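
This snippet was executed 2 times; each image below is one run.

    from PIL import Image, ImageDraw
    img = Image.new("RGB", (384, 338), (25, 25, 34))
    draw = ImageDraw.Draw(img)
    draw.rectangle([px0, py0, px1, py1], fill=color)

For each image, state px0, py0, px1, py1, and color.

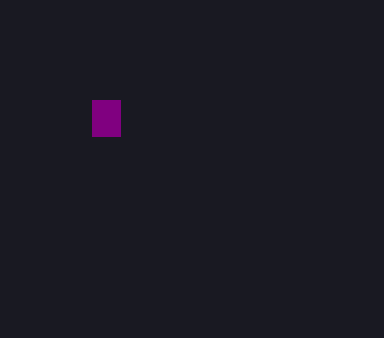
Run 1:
px0 = 92
py0 = 100
px1 = 120
py1 = 136
color = 'purple'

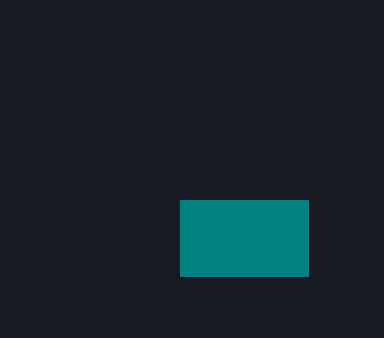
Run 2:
px0 = 180; py0 = 200; px1 = 308; py1 = 276; color = 'teal'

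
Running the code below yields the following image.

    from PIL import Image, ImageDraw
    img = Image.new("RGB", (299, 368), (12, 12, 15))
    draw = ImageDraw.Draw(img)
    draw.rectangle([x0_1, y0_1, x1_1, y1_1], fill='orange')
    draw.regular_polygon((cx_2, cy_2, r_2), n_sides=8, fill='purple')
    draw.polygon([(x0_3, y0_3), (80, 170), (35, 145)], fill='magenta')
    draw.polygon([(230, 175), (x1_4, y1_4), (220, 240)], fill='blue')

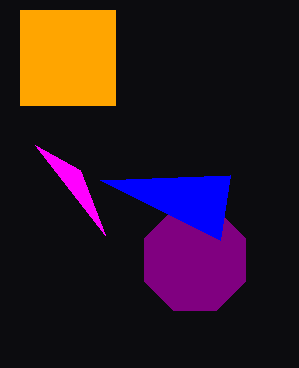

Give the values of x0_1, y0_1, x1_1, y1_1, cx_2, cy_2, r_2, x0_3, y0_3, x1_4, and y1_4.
x0_1 = 20, y0_1 = 10, x1_1 = 115, y1_1 = 105, cx_2 = 195, cy_2 = 260, r_2 = 55, x0_3 = 105, y0_3 = 235, x1_4 = 100, y1_4 = 180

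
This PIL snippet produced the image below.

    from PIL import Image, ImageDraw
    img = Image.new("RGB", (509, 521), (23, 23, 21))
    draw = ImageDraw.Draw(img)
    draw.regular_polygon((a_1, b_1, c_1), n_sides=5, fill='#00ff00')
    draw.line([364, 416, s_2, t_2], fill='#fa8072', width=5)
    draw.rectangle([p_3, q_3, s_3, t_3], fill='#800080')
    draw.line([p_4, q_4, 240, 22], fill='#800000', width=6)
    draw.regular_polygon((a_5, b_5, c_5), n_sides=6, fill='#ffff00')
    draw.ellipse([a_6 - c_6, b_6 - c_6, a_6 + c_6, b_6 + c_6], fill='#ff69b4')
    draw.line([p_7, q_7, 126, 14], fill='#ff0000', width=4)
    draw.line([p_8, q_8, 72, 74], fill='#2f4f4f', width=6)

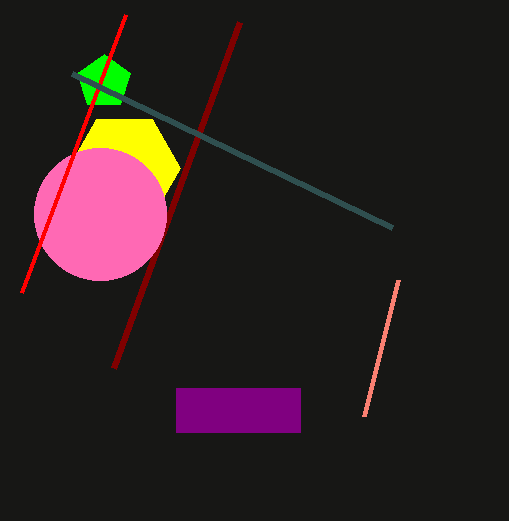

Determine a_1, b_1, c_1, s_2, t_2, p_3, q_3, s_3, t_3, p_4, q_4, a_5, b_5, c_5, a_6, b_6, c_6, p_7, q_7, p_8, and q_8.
a_1 = 104, b_1 = 82, c_1 = 28, s_2 = 398, t_2 = 280, p_3 = 176, q_3 = 388, s_3 = 300, t_3 = 432, p_4 = 114, q_4 = 368, a_5 = 124, b_5 = 168, c_5 = 56, a_6 = 100, b_6 = 214, c_6 = 66, p_7 = 22, q_7 = 292, p_8 = 392, q_8 = 228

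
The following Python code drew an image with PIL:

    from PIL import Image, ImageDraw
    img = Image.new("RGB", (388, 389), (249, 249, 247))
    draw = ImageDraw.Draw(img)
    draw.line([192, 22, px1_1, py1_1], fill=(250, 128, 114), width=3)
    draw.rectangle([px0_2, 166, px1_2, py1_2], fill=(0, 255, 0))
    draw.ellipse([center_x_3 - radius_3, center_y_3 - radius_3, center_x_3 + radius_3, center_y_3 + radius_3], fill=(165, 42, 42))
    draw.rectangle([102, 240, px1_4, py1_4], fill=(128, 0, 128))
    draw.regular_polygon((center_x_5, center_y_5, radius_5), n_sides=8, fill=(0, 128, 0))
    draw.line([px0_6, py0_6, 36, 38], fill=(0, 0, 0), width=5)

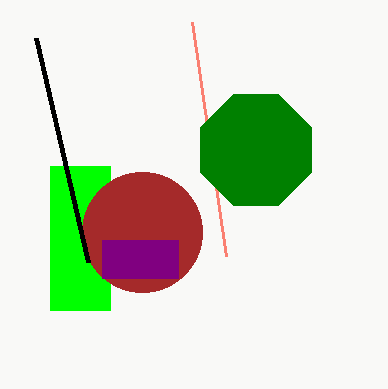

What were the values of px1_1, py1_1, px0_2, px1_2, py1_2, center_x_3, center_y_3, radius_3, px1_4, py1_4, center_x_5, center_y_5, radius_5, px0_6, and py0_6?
px1_1 = 226
py1_1 = 256
px0_2 = 50
px1_2 = 110
py1_2 = 310
center_x_3 = 142
center_y_3 = 232
radius_3 = 60
px1_4 = 178
py1_4 = 278
center_x_5 = 256
center_y_5 = 150
radius_5 = 60
px0_6 = 88
py0_6 = 262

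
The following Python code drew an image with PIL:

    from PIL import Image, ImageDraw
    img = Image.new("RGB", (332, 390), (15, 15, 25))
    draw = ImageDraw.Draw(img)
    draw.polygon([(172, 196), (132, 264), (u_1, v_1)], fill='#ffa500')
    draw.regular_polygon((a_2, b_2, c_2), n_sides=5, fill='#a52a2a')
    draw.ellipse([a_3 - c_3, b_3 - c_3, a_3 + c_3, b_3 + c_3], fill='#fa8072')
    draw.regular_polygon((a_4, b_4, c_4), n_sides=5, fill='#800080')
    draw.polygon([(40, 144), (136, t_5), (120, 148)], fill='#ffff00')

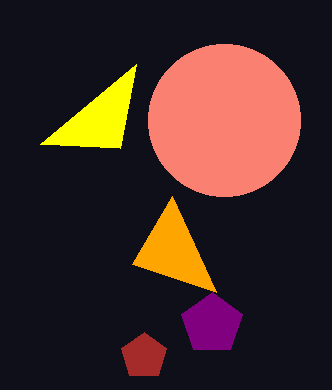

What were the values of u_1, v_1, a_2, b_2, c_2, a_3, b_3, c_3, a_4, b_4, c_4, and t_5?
u_1 = 216
v_1 = 292
a_2 = 144
b_2 = 356
c_2 = 24
a_3 = 224
b_3 = 120
c_3 = 76
a_4 = 212
b_4 = 324
c_4 = 32
t_5 = 64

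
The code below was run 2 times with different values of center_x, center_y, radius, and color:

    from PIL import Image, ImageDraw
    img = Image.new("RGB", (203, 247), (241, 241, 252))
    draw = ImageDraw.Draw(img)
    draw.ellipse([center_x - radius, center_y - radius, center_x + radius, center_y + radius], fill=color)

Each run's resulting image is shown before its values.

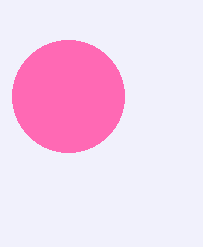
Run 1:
center_x = 68
center_y = 96
radius = 56
color = 'hotpink'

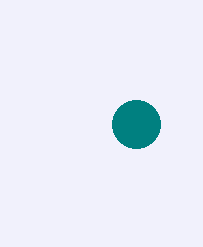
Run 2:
center_x = 136
center_y = 124
radius = 24
color = 'teal'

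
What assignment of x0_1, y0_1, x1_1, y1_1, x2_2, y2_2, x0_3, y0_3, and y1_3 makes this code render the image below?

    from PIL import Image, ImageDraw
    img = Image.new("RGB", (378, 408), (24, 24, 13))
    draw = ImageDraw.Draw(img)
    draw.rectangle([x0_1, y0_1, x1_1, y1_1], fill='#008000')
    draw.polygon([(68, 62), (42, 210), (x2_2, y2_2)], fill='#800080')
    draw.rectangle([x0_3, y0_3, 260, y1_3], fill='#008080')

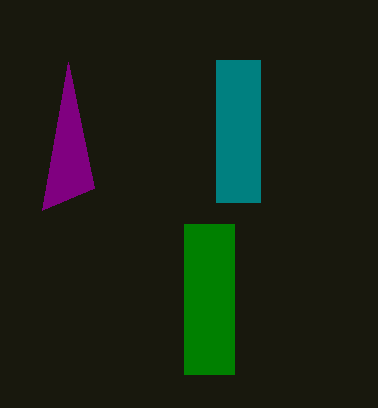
x0_1 = 184; y0_1 = 224; x1_1 = 234; y1_1 = 374; x2_2 = 94; y2_2 = 188; x0_3 = 216; y0_3 = 60; y1_3 = 202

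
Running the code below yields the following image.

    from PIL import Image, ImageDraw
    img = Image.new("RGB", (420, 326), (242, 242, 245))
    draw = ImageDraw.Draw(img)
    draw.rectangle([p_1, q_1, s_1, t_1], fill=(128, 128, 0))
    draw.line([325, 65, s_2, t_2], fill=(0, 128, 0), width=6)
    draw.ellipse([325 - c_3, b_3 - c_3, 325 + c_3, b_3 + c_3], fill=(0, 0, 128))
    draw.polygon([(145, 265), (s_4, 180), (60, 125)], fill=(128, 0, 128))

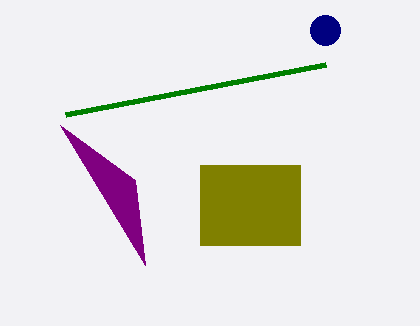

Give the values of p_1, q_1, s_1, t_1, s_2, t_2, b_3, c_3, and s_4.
p_1 = 200
q_1 = 165
s_1 = 300
t_1 = 245
s_2 = 65
t_2 = 115
b_3 = 30
c_3 = 15
s_4 = 135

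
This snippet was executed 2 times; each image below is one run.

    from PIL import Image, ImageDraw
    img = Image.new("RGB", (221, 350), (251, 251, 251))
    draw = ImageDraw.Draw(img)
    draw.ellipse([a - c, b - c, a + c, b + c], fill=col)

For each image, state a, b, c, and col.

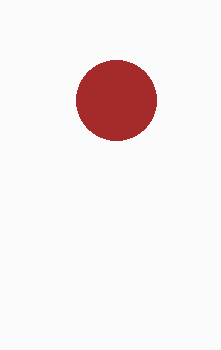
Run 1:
a = 116, b = 100, c = 40, col = 'brown'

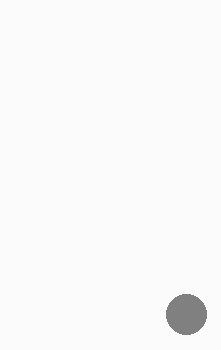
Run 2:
a = 186; b = 314; c = 20; col = 'gray'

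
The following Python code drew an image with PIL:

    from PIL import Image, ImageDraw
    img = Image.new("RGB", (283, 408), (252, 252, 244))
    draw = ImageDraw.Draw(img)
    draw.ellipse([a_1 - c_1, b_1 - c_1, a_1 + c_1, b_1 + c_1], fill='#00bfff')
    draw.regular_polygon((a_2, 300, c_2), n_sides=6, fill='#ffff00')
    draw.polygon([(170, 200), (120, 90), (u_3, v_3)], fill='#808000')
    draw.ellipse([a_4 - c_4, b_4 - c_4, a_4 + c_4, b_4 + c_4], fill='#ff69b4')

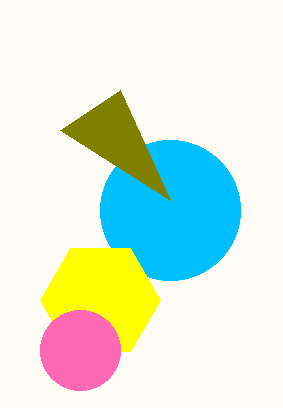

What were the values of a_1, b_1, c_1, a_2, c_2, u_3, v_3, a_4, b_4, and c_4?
a_1 = 170, b_1 = 210, c_1 = 70, a_2 = 100, c_2 = 60, u_3 = 60, v_3 = 130, a_4 = 80, b_4 = 350, c_4 = 40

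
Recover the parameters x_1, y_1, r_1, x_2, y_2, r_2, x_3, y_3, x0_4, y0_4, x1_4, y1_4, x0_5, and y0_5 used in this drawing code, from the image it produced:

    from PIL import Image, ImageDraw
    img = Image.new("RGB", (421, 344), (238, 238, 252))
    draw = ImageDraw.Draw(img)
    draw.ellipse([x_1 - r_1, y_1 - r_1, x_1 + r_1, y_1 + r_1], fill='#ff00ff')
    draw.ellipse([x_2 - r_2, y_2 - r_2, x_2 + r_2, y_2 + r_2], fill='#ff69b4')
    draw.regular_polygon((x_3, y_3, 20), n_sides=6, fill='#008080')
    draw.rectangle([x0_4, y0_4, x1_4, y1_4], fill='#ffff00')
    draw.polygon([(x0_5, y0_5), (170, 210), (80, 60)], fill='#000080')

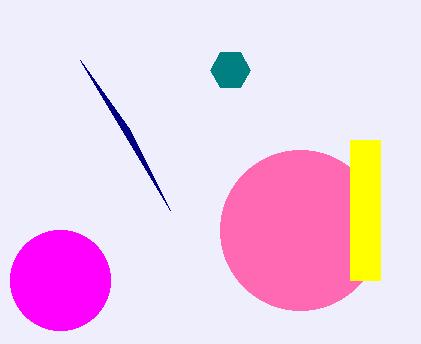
x_1 = 60
y_1 = 280
r_1 = 50
x_2 = 300
y_2 = 230
r_2 = 80
x_3 = 230
y_3 = 70
x0_4 = 350
y0_4 = 140
x1_4 = 380
y1_4 = 280
x0_5 = 130
y0_5 = 130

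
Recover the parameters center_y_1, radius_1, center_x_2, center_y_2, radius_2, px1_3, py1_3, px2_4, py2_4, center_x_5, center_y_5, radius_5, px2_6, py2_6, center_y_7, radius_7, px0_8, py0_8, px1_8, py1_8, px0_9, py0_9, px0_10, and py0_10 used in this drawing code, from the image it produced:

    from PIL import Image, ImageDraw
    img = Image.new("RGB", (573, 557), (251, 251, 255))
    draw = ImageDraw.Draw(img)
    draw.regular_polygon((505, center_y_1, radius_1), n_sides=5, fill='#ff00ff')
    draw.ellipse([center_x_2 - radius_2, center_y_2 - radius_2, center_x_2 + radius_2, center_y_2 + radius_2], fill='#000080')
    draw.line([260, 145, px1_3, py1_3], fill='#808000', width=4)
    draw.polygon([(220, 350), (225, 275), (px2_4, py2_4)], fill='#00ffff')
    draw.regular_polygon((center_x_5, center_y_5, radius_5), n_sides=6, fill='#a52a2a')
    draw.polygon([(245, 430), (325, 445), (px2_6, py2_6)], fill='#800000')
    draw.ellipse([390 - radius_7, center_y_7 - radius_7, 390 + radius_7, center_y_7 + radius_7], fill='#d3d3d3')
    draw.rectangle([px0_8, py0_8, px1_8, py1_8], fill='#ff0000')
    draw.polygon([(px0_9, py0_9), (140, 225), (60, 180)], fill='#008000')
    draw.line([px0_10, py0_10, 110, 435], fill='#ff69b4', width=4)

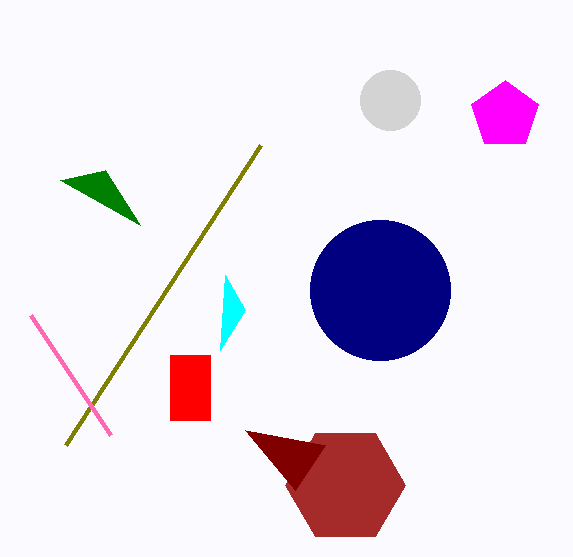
center_y_1 = 115
radius_1 = 35
center_x_2 = 380
center_y_2 = 290
radius_2 = 70
px1_3 = 65
py1_3 = 445
px2_4 = 245
py2_4 = 310
center_x_5 = 345
center_y_5 = 485
radius_5 = 60
px2_6 = 295
py2_6 = 490
center_y_7 = 100
radius_7 = 30
px0_8 = 170
py0_8 = 355
px1_8 = 210
py1_8 = 420
px0_9 = 105
py0_9 = 170
px0_10 = 30
py0_10 = 315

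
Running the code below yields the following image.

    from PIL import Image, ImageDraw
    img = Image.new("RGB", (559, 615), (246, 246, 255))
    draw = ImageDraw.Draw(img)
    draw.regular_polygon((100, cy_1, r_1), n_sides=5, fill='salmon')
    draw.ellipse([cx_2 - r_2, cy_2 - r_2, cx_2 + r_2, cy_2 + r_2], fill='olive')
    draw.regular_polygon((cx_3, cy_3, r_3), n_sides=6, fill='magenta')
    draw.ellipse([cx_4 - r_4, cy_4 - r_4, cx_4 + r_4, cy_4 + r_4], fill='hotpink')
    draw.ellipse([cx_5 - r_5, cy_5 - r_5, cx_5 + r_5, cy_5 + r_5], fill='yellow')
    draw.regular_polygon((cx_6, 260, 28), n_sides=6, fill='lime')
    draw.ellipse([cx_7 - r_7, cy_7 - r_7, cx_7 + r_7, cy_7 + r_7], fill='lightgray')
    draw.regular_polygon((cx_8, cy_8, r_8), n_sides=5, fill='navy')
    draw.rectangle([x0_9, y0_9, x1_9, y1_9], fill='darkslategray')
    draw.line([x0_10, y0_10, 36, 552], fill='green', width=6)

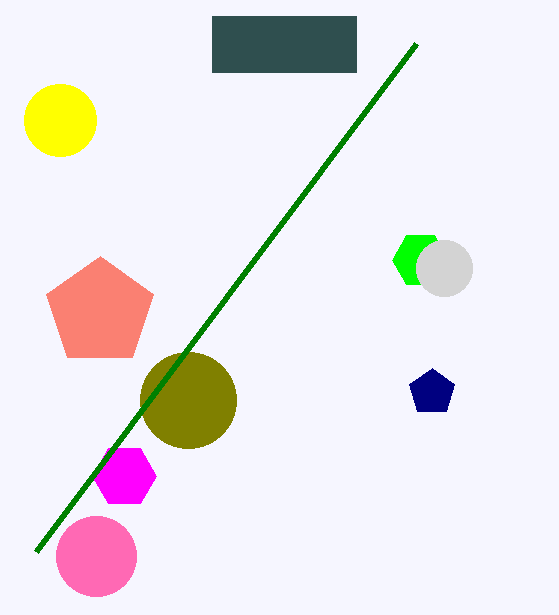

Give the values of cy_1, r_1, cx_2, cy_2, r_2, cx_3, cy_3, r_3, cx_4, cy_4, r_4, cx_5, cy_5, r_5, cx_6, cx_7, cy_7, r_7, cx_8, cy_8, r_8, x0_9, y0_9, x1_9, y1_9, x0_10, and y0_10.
cy_1 = 312
r_1 = 56
cx_2 = 188
cy_2 = 400
r_2 = 48
cx_3 = 124
cy_3 = 476
r_3 = 32
cx_4 = 96
cy_4 = 556
r_4 = 40
cx_5 = 60
cy_5 = 120
r_5 = 36
cx_6 = 420
cx_7 = 444
cy_7 = 268
r_7 = 28
cx_8 = 432
cy_8 = 392
r_8 = 24
x0_9 = 212
y0_9 = 16
x1_9 = 356
y1_9 = 72
x0_10 = 416
y0_10 = 44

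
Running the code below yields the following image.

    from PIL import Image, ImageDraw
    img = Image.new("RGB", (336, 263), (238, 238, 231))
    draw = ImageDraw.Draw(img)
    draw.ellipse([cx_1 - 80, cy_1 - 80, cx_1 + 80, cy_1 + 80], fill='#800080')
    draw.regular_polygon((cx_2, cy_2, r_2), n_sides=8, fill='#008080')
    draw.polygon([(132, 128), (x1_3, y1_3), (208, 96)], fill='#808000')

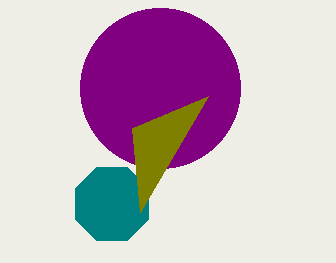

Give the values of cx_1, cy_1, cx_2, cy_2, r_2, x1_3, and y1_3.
cx_1 = 160
cy_1 = 88
cx_2 = 112
cy_2 = 204
r_2 = 40
x1_3 = 140
y1_3 = 212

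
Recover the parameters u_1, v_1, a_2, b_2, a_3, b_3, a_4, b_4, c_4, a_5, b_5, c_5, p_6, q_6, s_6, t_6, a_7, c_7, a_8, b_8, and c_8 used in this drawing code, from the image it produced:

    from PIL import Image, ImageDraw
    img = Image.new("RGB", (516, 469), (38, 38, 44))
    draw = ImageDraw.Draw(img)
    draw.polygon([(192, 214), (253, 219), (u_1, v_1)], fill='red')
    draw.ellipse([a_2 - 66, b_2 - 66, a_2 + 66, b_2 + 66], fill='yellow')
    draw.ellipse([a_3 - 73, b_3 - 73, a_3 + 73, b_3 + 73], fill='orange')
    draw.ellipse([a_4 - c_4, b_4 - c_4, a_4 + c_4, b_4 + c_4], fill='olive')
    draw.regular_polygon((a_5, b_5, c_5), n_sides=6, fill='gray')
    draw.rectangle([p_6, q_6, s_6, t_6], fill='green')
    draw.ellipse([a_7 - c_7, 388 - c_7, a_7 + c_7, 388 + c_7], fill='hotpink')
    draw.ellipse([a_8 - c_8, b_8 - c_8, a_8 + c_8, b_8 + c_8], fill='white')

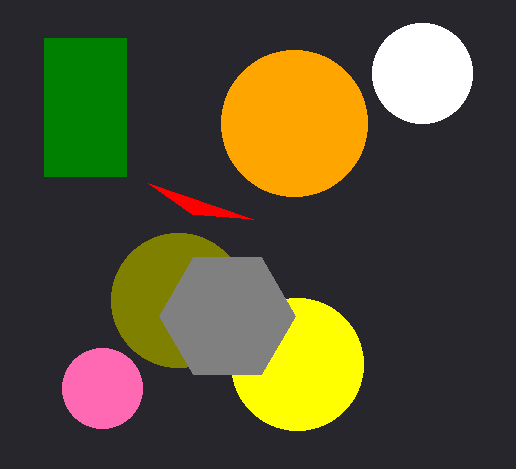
u_1 = 148; v_1 = 183; a_2 = 297; b_2 = 364; a_3 = 294; b_3 = 123; a_4 = 178; b_4 = 300; c_4 = 67; a_5 = 227; b_5 = 316; c_5 = 68; p_6 = 44; q_6 = 38; s_6 = 126; t_6 = 176; a_7 = 102; c_7 = 40; a_8 = 422; b_8 = 73; c_8 = 50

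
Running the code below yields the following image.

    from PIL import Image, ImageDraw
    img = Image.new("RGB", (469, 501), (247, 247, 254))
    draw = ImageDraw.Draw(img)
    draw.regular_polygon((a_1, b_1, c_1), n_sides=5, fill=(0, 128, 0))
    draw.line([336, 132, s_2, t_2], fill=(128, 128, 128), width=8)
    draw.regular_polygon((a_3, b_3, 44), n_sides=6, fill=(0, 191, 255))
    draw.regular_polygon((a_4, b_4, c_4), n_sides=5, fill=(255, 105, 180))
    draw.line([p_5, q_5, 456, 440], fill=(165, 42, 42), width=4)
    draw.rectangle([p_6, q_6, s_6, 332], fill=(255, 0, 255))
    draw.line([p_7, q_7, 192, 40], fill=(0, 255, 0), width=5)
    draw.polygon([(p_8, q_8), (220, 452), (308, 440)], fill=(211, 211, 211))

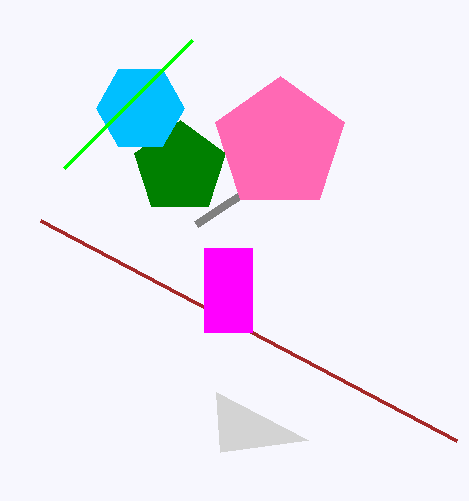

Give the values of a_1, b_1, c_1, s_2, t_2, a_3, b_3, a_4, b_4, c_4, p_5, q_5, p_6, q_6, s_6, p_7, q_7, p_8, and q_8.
a_1 = 180; b_1 = 168; c_1 = 48; s_2 = 196; t_2 = 224; a_3 = 140; b_3 = 108; a_4 = 280; b_4 = 144; c_4 = 68; p_5 = 40; q_5 = 220; p_6 = 204; q_6 = 248; s_6 = 252; p_7 = 64; q_7 = 168; p_8 = 216; q_8 = 392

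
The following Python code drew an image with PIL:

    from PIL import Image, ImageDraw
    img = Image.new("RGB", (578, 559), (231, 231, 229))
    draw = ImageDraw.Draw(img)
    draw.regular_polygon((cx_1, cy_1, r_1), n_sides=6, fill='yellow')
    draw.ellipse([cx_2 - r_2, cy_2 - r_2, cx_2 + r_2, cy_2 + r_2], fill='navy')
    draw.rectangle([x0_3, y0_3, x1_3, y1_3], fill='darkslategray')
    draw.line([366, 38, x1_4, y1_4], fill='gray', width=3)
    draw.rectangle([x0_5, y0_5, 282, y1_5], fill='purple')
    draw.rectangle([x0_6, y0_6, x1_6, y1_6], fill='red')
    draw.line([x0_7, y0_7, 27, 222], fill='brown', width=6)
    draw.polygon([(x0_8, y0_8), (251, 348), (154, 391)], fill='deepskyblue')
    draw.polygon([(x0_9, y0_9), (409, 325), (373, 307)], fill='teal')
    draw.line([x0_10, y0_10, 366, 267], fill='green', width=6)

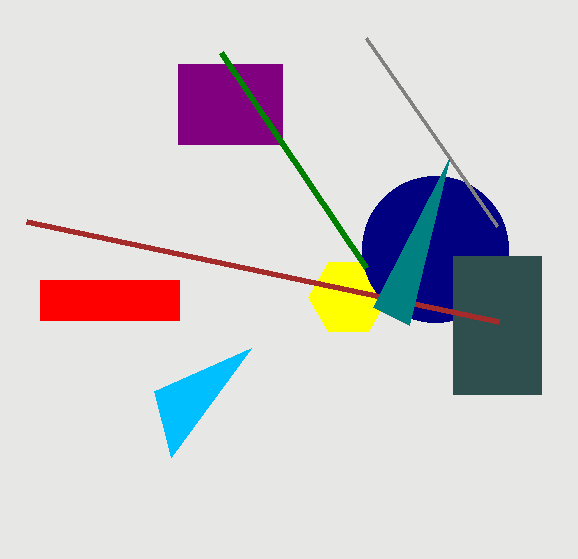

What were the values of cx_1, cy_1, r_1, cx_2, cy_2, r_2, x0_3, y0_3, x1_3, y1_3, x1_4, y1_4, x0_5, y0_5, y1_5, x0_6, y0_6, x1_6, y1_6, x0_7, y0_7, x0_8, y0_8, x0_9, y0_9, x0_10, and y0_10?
cx_1 = 348, cy_1 = 297, r_1 = 40, cx_2 = 435, cy_2 = 249, r_2 = 73, x0_3 = 453, y0_3 = 256, x1_3 = 541, y1_3 = 394, x1_4 = 497, y1_4 = 226, x0_5 = 178, y0_5 = 64, y1_5 = 144, x0_6 = 40, y0_6 = 280, x1_6 = 179, y1_6 = 320, x0_7 = 499, y0_7 = 322, x0_8 = 171, y0_8 = 457, x0_9 = 449, y0_9 = 159, x0_10 = 221, y0_10 = 52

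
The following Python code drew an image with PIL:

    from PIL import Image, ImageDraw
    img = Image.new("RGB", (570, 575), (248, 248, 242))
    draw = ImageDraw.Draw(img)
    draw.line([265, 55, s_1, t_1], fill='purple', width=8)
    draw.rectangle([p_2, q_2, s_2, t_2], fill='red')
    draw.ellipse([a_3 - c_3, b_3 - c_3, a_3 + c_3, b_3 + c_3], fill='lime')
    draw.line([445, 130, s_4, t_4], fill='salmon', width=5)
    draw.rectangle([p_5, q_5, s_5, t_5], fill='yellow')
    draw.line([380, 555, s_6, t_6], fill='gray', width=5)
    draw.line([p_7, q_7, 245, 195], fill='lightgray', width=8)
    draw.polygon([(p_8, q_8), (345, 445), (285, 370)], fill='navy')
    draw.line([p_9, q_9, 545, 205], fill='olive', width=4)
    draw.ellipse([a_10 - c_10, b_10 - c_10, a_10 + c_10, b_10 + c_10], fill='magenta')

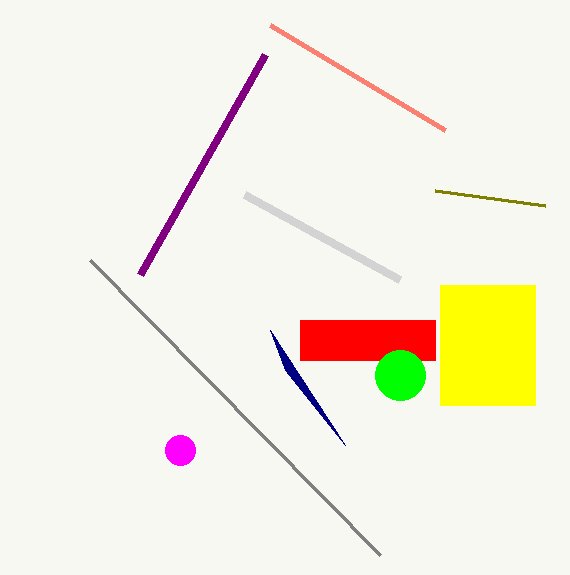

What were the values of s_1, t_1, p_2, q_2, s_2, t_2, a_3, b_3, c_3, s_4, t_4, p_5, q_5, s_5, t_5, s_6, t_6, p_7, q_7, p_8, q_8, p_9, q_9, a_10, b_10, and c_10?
s_1 = 140, t_1 = 275, p_2 = 300, q_2 = 320, s_2 = 435, t_2 = 360, a_3 = 400, b_3 = 375, c_3 = 25, s_4 = 270, t_4 = 25, p_5 = 440, q_5 = 285, s_5 = 535, t_5 = 405, s_6 = 90, t_6 = 260, p_7 = 400, q_7 = 280, p_8 = 270, q_8 = 330, p_9 = 435, q_9 = 190, a_10 = 180, b_10 = 450, c_10 = 15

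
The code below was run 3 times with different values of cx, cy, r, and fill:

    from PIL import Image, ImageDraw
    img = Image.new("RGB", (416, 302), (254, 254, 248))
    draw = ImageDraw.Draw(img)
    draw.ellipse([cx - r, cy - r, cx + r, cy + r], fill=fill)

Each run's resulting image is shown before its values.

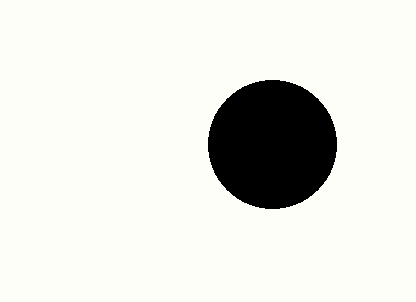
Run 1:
cx = 272; cy = 144; r = 64; fill = 'black'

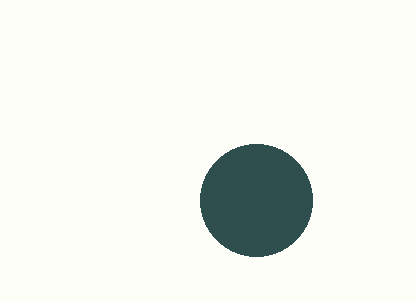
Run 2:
cx = 256; cy = 200; r = 56; fill = 'darkslategray'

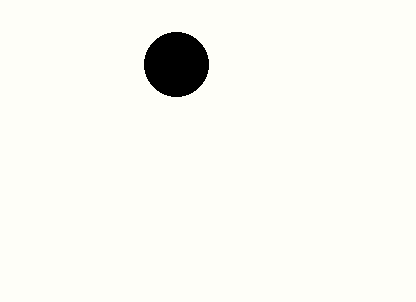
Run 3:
cx = 176; cy = 64; r = 32; fill = 'black'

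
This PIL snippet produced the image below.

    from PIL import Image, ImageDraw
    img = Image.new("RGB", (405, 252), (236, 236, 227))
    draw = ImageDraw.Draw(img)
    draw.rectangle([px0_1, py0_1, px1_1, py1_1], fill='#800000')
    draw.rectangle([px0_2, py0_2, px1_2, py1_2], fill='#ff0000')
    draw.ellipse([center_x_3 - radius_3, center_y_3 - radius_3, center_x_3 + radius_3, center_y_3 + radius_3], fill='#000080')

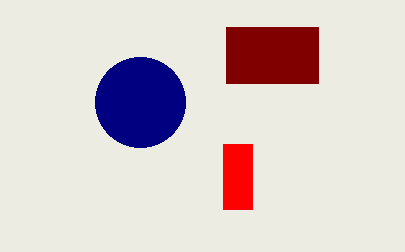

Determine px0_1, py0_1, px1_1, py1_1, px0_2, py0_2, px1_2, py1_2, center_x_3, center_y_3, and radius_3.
px0_1 = 226, py0_1 = 27, px1_1 = 318, py1_1 = 83, px0_2 = 223, py0_2 = 144, px1_2 = 252, py1_2 = 209, center_x_3 = 140, center_y_3 = 102, radius_3 = 45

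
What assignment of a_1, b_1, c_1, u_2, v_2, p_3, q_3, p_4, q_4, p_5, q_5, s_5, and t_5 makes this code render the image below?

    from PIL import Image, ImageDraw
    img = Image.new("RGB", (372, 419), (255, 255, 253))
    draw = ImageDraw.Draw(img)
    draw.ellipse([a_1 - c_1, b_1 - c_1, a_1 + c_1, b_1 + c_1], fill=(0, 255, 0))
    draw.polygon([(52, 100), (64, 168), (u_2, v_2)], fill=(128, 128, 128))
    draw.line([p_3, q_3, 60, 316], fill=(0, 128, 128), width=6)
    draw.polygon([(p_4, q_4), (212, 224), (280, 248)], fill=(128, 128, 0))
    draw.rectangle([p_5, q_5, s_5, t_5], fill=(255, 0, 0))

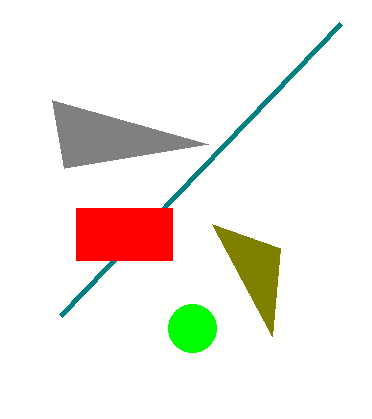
a_1 = 192
b_1 = 328
c_1 = 24
u_2 = 208
v_2 = 144
p_3 = 340
q_3 = 24
p_4 = 272
q_4 = 336
p_5 = 76
q_5 = 208
s_5 = 172
t_5 = 260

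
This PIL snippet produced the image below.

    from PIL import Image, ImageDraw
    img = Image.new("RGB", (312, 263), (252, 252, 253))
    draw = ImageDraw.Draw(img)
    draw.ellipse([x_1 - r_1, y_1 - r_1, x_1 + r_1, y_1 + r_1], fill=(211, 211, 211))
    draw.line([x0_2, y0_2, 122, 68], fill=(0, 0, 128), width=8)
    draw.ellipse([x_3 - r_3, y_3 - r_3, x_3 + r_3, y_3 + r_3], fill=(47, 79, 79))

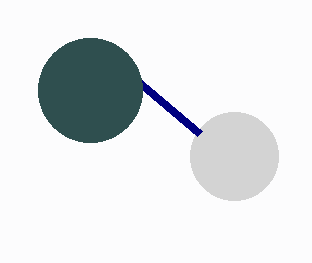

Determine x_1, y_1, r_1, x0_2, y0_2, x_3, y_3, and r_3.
x_1 = 234; y_1 = 156; r_1 = 44; x0_2 = 200; y0_2 = 134; x_3 = 90; y_3 = 90; r_3 = 52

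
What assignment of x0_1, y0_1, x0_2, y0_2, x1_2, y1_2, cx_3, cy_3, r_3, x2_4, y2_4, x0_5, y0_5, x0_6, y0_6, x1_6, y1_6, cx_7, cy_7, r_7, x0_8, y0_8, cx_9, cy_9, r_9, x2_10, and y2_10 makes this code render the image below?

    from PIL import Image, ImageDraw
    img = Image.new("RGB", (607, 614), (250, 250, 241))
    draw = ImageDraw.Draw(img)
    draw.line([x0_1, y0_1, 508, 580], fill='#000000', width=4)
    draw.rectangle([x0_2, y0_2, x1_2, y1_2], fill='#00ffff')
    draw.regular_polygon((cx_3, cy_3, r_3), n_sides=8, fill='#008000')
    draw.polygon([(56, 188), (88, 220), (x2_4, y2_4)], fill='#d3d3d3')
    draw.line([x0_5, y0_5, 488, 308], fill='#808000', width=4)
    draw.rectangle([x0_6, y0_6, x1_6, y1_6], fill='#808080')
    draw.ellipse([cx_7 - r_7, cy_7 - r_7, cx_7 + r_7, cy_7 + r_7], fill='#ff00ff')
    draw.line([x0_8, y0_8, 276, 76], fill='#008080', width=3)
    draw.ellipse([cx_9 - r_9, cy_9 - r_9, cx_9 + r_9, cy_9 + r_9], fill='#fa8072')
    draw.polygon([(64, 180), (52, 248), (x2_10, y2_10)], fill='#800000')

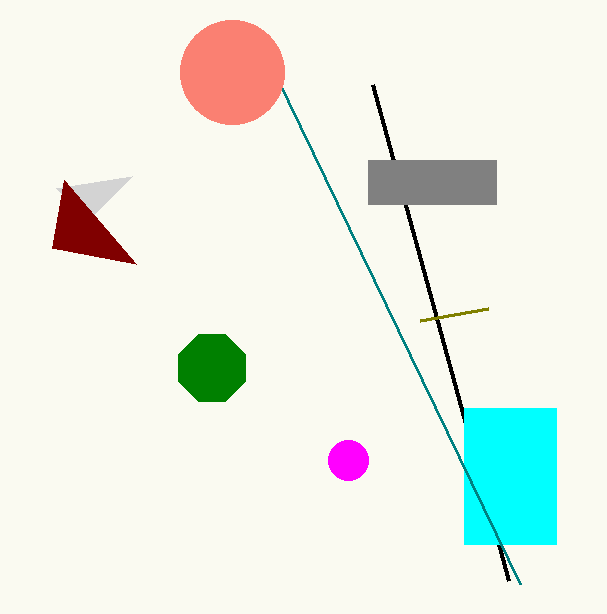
x0_1 = 372; y0_1 = 84; x0_2 = 464; y0_2 = 408; x1_2 = 556; y1_2 = 544; cx_3 = 212; cy_3 = 368; r_3 = 36; x2_4 = 132; y2_4 = 176; x0_5 = 420; y0_5 = 320; x0_6 = 368; y0_6 = 160; x1_6 = 496; y1_6 = 204; cx_7 = 348; cy_7 = 460; r_7 = 20; x0_8 = 520; y0_8 = 584; cx_9 = 232; cy_9 = 72; r_9 = 52; x2_10 = 136; y2_10 = 264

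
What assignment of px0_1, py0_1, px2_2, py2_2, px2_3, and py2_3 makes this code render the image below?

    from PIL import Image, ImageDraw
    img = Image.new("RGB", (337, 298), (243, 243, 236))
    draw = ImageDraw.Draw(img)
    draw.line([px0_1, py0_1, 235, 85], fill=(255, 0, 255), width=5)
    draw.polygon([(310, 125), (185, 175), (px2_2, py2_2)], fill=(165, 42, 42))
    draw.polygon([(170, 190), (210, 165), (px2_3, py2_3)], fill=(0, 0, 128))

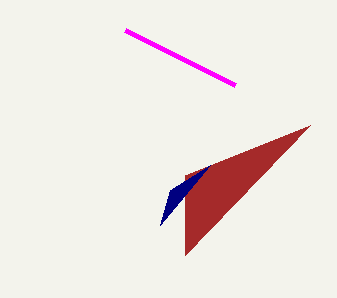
px0_1 = 125
py0_1 = 30
px2_2 = 185
py2_2 = 255
px2_3 = 160
py2_3 = 225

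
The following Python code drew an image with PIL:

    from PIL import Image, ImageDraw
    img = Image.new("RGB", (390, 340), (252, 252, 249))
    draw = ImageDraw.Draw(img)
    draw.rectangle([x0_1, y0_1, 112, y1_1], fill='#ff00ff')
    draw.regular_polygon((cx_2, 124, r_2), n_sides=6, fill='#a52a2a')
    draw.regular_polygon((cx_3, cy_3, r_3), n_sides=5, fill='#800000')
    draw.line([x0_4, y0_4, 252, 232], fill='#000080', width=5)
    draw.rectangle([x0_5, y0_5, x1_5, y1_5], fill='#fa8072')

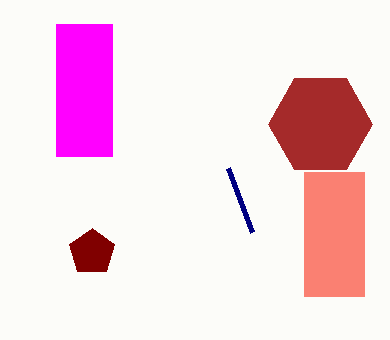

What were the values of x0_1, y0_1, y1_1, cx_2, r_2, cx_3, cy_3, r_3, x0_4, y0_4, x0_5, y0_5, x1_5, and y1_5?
x0_1 = 56
y0_1 = 24
y1_1 = 156
cx_2 = 320
r_2 = 52
cx_3 = 92
cy_3 = 252
r_3 = 24
x0_4 = 228
y0_4 = 168
x0_5 = 304
y0_5 = 172
x1_5 = 364
y1_5 = 296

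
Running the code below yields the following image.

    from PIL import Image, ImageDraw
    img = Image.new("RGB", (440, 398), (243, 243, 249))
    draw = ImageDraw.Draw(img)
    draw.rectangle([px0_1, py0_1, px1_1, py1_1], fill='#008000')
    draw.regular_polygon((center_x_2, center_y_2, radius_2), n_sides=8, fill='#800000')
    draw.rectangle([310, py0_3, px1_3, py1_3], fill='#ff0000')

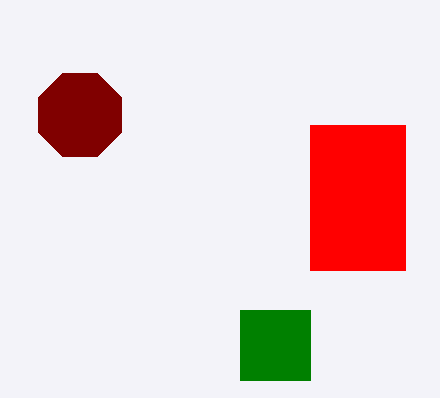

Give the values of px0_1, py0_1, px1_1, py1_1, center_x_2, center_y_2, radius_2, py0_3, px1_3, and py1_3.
px0_1 = 240, py0_1 = 310, px1_1 = 310, py1_1 = 380, center_x_2 = 80, center_y_2 = 115, radius_2 = 45, py0_3 = 125, px1_3 = 405, py1_3 = 270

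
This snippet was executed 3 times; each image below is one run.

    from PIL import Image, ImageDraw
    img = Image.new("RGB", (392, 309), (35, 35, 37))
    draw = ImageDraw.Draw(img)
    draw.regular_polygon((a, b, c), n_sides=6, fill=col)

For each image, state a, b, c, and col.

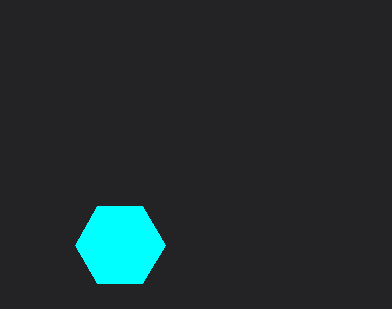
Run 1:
a = 120
b = 245
c = 45
col = 'cyan'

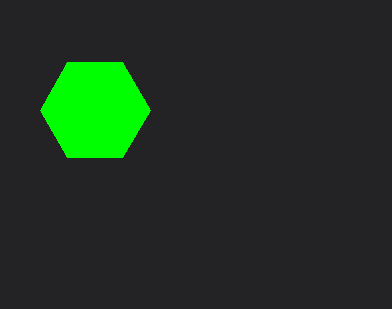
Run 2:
a = 95, b = 110, c = 55, col = 'lime'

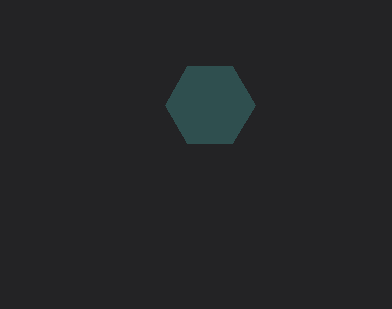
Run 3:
a = 210
b = 105
c = 45
col = 'darkslategray'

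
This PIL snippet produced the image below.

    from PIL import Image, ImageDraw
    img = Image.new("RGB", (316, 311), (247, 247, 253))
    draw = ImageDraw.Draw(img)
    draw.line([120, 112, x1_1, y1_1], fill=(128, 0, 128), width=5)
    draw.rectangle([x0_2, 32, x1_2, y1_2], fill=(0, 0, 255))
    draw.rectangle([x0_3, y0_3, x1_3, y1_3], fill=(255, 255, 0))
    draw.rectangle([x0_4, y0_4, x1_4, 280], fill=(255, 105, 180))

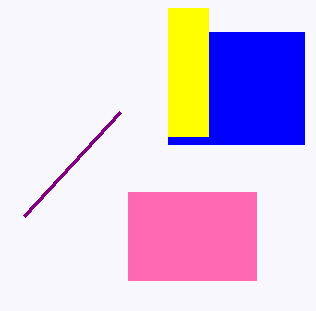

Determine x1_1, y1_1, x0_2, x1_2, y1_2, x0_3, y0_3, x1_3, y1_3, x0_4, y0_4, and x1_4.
x1_1 = 24; y1_1 = 216; x0_2 = 168; x1_2 = 304; y1_2 = 144; x0_3 = 168; y0_3 = 8; x1_3 = 208; y1_3 = 136; x0_4 = 128; y0_4 = 192; x1_4 = 256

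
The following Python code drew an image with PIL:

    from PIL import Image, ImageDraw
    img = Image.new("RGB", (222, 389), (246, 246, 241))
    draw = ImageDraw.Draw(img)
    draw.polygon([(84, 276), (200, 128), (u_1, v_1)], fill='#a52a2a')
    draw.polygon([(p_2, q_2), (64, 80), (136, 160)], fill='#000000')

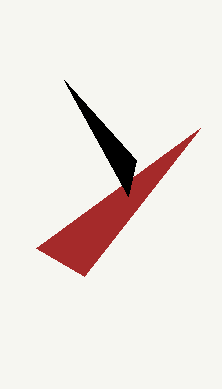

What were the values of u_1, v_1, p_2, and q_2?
u_1 = 36; v_1 = 248; p_2 = 128; q_2 = 196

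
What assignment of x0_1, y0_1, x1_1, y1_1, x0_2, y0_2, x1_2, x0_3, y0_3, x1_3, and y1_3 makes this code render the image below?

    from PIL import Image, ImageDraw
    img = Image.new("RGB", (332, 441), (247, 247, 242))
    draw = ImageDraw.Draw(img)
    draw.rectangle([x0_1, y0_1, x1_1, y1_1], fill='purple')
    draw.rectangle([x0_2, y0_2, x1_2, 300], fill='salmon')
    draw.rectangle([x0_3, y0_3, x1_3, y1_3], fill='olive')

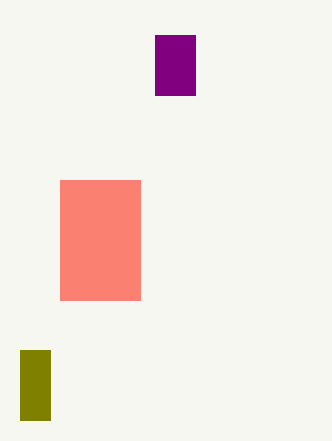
x0_1 = 155, y0_1 = 35, x1_1 = 195, y1_1 = 95, x0_2 = 60, y0_2 = 180, x1_2 = 140, x0_3 = 20, y0_3 = 350, x1_3 = 50, y1_3 = 420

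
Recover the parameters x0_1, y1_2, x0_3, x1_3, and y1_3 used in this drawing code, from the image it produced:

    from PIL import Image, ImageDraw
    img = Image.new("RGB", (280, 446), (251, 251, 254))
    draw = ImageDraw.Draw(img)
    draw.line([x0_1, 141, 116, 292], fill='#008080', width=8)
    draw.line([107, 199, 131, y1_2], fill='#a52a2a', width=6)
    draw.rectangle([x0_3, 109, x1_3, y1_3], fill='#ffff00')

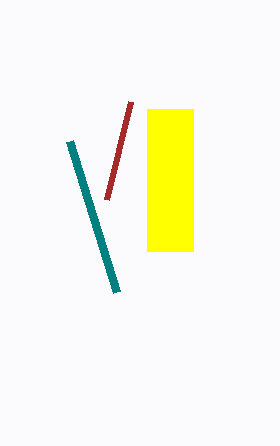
x0_1 = 69
y1_2 = 101
x0_3 = 147
x1_3 = 193
y1_3 = 251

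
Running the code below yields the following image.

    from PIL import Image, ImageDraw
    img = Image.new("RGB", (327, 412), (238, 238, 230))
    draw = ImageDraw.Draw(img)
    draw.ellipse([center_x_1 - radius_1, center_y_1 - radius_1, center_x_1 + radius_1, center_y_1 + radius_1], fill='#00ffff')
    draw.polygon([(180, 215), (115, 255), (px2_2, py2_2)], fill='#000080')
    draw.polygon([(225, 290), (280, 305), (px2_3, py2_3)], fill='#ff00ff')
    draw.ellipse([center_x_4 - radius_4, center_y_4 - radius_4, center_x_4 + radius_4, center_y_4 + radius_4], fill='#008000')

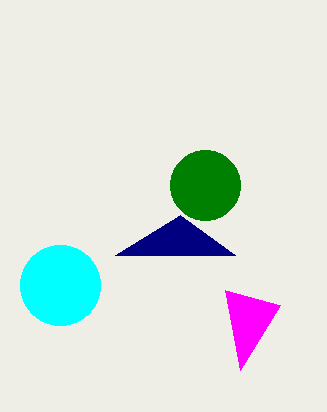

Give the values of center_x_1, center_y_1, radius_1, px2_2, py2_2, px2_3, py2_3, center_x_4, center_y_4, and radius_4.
center_x_1 = 60; center_y_1 = 285; radius_1 = 40; px2_2 = 235; py2_2 = 255; px2_3 = 240; py2_3 = 370; center_x_4 = 205; center_y_4 = 185; radius_4 = 35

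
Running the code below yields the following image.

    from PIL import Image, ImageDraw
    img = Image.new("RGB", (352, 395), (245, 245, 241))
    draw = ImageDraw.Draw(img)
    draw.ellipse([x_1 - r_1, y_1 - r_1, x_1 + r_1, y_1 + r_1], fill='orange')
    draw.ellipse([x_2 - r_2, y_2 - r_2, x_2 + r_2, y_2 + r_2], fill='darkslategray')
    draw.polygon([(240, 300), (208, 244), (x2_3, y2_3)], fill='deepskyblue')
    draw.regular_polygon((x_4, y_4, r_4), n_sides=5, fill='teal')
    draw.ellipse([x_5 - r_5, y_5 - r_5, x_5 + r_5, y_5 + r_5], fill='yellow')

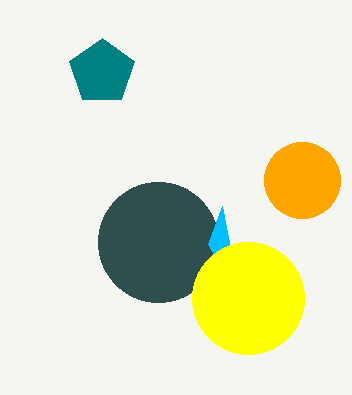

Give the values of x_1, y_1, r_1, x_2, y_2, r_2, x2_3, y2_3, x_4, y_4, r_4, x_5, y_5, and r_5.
x_1 = 302, y_1 = 180, r_1 = 38, x_2 = 158, y_2 = 242, r_2 = 60, x2_3 = 222, y2_3 = 206, x_4 = 102, y_4 = 72, r_4 = 34, x_5 = 248, y_5 = 298, r_5 = 56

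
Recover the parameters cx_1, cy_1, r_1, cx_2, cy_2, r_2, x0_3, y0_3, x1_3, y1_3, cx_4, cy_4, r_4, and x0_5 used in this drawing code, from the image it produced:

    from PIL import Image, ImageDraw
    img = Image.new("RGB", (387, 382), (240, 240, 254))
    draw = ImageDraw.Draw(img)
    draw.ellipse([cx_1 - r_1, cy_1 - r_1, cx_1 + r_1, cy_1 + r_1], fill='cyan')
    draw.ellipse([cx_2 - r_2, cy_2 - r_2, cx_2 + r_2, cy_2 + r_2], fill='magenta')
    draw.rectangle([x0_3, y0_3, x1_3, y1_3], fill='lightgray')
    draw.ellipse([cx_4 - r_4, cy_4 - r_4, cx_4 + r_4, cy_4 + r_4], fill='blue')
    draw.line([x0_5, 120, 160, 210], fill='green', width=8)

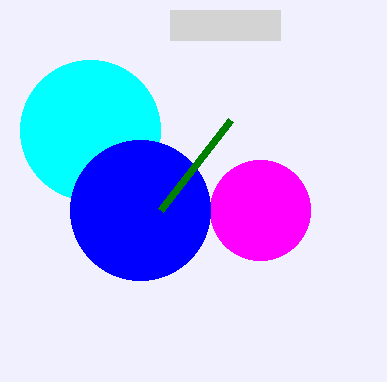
cx_1 = 90; cy_1 = 130; r_1 = 70; cx_2 = 260; cy_2 = 210; r_2 = 50; x0_3 = 170; y0_3 = 10; x1_3 = 280; y1_3 = 40; cx_4 = 140; cy_4 = 210; r_4 = 70; x0_5 = 230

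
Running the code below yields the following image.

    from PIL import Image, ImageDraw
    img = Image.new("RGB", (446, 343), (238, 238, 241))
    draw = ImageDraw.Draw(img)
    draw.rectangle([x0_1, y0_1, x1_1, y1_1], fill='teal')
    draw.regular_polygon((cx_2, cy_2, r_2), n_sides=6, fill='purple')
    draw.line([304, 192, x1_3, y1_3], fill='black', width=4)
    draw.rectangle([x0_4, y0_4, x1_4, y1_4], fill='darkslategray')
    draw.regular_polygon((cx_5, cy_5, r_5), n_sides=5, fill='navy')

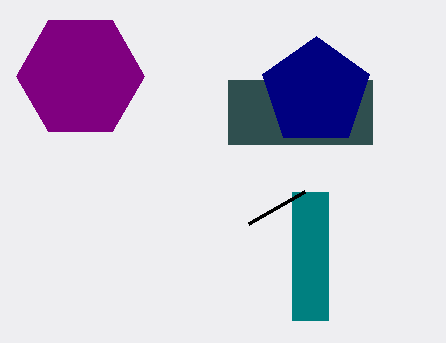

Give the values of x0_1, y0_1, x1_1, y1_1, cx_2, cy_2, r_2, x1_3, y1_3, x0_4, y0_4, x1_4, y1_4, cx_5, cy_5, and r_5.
x0_1 = 292, y0_1 = 192, x1_1 = 328, y1_1 = 320, cx_2 = 80, cy_2 = 76, r_2 = 64, x1_3 = 248, y1_3 = 224, x0_4 = 228, y0_4 = 80, x1_4 = 372, y1_4 = 144, cx_5 = 316, cy_5 = 92, r_5 = 56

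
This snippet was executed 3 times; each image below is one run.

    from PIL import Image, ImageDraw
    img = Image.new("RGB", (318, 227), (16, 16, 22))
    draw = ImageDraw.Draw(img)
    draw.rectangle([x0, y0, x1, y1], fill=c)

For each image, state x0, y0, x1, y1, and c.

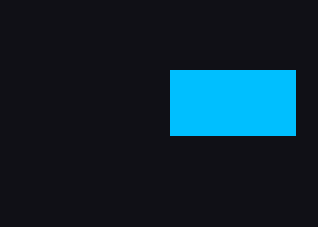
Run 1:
x0 = 170; y0 = 70; x1 = 295; y1 = 135; c = 'deepskyblue'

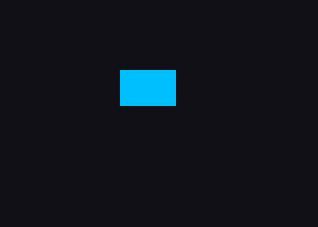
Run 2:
x0 = 120, y0 = 70, x1 = 175, y1 = 105, c = 'deepskyblue'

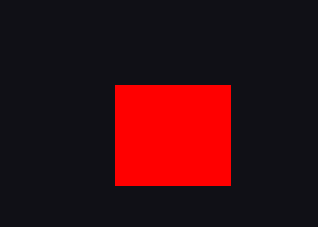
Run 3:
x0 = 115; y0 = 85; x1 = 230; y1 = 185; c = 'red'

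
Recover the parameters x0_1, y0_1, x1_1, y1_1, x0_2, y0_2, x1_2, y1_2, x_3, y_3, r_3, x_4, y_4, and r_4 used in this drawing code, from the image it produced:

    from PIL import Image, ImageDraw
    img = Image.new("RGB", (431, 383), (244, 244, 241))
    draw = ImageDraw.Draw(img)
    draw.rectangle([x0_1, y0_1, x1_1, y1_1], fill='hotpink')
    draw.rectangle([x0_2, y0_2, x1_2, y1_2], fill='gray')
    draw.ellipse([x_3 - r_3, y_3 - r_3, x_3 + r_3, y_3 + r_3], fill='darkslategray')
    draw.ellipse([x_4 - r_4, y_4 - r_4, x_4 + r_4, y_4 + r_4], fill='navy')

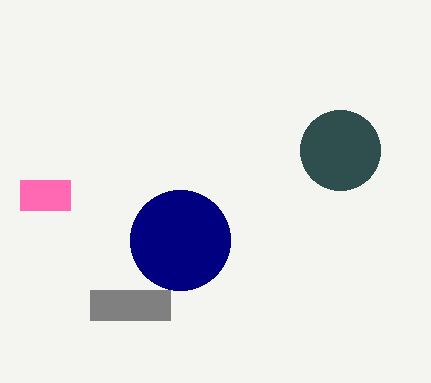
x0_1 = 20
y0_1 = 180
x1_1 = 70
y1_1 = 210
x0_2 = 90
y0_2 = 290
x1_2 = 170
y1_2 = 320
x_3 = 340
y_3 = 150
r_3 = 40
x_4 = 180
y_4 = 240
r_4 = 50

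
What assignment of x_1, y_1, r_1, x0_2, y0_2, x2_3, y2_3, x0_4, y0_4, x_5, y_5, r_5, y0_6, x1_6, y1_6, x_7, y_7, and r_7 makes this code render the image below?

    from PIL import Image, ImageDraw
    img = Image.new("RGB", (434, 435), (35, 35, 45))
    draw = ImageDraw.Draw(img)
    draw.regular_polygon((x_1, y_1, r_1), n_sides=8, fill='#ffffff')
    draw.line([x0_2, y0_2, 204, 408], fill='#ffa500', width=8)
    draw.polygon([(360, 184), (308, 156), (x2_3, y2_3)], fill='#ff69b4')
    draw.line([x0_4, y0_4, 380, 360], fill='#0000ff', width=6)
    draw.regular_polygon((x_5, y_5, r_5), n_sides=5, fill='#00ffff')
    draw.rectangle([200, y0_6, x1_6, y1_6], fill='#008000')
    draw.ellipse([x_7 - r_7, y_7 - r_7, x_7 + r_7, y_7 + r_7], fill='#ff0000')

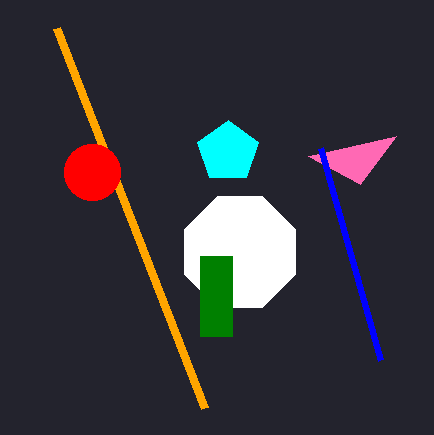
x_1 = 240, y_1 = 252, r_1 = 60, x0_2 = 56, y0_2 = 28, x2_3 = 396, y2_3 = 136, x0_4 = 320, y0_4 = 148, x_5 = 228, y_5 = 152, r_5 = 32, y0_6 = 256, x1_6 = 232, y1_6 = 336, x_7 = 92, y_7 = 172, r_7 = 28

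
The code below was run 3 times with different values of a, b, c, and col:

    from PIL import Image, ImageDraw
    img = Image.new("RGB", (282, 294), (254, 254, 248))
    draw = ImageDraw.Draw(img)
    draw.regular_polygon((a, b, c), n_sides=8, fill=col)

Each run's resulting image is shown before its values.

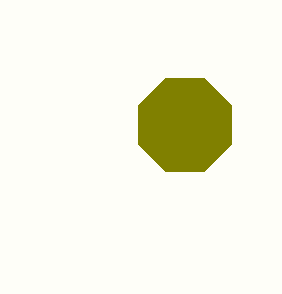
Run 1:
a = 185
b = 125
c = 50
col = 'olive'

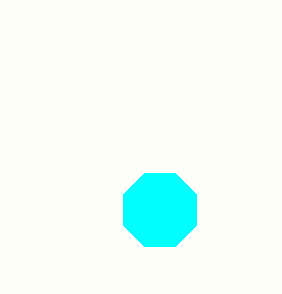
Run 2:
a = 160, b = 210, c = 40, col = 'cyan'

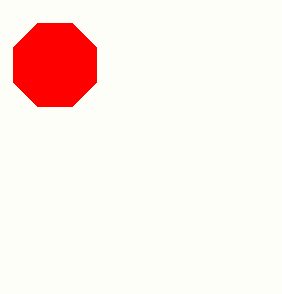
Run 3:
a = 55, b = 65, c = 45, col = 'red'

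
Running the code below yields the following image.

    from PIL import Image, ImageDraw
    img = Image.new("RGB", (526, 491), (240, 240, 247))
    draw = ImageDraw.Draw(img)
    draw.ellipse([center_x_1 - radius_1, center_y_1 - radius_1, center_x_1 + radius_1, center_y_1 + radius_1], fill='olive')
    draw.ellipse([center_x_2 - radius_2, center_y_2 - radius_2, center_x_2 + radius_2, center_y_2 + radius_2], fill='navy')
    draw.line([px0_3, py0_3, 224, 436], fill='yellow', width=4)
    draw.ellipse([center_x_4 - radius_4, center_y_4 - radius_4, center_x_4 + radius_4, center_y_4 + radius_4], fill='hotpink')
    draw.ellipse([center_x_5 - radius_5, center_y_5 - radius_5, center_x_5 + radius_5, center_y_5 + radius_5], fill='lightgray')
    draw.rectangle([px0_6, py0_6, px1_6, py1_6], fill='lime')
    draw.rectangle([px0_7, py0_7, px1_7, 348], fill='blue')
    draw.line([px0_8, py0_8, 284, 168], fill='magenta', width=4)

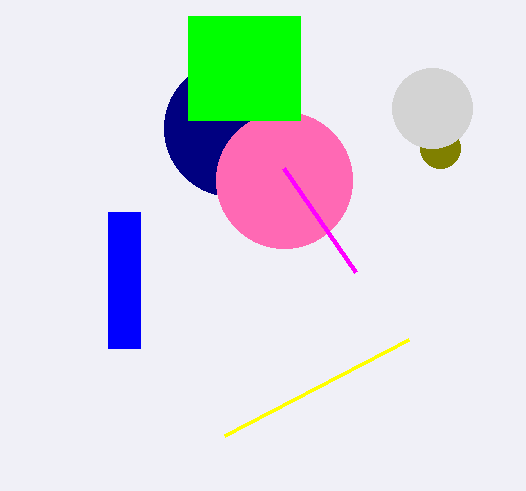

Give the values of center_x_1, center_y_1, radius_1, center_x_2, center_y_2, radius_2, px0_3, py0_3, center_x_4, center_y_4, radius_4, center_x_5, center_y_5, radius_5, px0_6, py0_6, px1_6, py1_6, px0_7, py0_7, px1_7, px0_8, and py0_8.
center_x_1 = 440; center_y_1 = 148; radius_1 = 20; center_x_2 = 232; center_y_2 = 128; radius_2 = 68; px0_3 = 408; py0_3 = 340; center_x_4 = 284; center_y_4 = 180; radius_4 = 68; center_x_5 = 432; center_y_5 = 108; radius_5 = 40; px0_6 = 188; py0_6 = 16; px1_6 = 300; py1_6 = 120; px0_7 = 108; py0_7 = 212; px1_7 = 140; px0_8 = 356; py0_8 = 272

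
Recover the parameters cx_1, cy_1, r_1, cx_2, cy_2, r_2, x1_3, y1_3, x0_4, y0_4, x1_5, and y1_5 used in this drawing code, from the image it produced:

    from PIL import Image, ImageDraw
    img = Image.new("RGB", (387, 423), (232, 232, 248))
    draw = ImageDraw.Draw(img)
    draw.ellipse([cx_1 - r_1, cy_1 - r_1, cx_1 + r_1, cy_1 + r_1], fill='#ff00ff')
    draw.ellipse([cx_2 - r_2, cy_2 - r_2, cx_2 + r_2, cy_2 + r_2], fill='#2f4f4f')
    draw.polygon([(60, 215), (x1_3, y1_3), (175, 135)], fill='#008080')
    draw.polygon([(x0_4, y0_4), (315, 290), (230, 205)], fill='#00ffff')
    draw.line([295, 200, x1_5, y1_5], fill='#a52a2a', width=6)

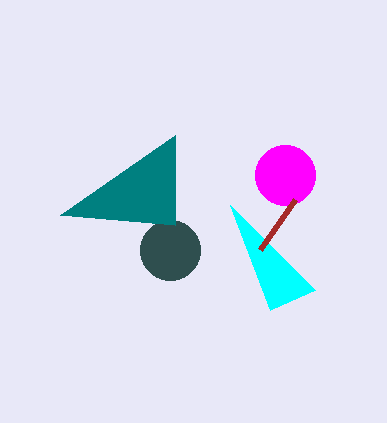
cx_1 = 285
cy_1 = 175
r_1 = 30
cx_2 = 170
cy_2 = 250
r_2 = 30
x1_3 = 175
y1_3 = 225
x0_4 = 270
y0_4 = 310
x1_5 = 260
y1_5 = 250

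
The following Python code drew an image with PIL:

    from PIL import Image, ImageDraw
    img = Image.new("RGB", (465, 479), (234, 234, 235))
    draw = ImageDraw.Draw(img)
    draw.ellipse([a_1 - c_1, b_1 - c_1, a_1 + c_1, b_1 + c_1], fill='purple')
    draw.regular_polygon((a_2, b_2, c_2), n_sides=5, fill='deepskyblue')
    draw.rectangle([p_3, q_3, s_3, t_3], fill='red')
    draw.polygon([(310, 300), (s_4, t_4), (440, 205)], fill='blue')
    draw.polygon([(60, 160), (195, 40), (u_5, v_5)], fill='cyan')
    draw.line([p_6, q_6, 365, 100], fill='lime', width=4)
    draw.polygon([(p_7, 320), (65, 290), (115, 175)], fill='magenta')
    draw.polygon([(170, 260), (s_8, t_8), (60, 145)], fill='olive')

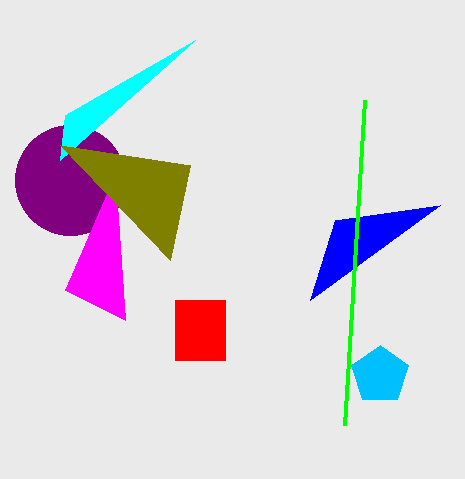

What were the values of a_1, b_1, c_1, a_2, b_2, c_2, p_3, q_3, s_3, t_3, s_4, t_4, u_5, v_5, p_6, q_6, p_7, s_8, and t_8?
a_1 = 70; b_1 = 180; c_1 = 55; a_2 = 380; b_2 = 375; c_2 = 30; p_3 = 175; q_3 = 300; s_3 = 225; t_3 = 360; s_4 = 335; t_4 = 220; u_5 = 65; v_5 = 115; p_6 = 345; q_6 = 425; p_7 = 125; s_8 = 190; t_8 = 165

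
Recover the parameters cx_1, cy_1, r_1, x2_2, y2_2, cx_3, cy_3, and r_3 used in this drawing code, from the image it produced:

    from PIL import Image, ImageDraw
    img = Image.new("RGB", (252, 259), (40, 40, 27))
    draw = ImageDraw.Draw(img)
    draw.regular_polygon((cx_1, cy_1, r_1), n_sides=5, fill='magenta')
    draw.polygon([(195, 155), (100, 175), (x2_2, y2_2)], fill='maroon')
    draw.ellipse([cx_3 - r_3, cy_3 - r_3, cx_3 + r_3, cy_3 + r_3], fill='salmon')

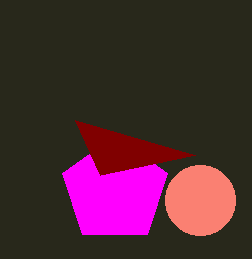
cx_1 = 115
cy_1 = 190
r_1 = 55
x2_2 = 75
y2_2 = 120
cx_3 = 200
cy_3 = 200
r_3 = 35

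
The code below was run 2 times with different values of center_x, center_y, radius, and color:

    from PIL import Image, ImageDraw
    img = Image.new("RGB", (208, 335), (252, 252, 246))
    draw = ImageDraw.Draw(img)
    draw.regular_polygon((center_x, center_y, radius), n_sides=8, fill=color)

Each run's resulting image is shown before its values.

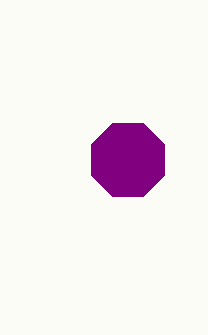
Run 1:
center_x = 128; center_y = 160; radius = 40; color = 'purple'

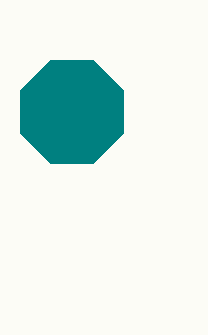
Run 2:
center_x = 72
center_y = 112
radius = 56
color = 'teal'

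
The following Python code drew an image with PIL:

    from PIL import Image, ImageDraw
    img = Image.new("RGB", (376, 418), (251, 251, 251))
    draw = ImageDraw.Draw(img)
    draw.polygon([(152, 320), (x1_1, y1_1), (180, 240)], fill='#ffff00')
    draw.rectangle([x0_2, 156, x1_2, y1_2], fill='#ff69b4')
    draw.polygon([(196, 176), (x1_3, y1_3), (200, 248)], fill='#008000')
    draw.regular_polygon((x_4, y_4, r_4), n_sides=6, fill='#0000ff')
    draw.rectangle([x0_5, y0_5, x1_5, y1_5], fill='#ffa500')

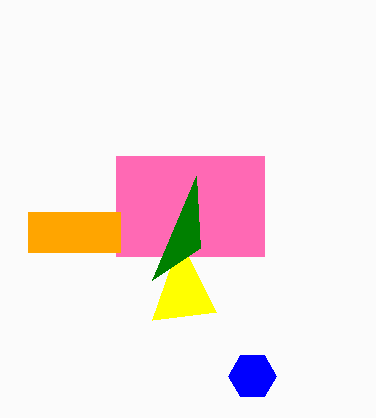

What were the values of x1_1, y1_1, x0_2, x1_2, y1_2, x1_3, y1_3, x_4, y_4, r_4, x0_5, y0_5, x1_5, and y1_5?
x1_1 = 216
y1_1 = 312
x0_2 = 116
x1_2 = 264
y1_2 = 256
x1_3 = 152
y1_3 = 280
x_4 = 252
y_4 = 376
r_4 = 24
x0_5 = 28
y0_5 = 212
x1_5 = 120
y1_5 = 252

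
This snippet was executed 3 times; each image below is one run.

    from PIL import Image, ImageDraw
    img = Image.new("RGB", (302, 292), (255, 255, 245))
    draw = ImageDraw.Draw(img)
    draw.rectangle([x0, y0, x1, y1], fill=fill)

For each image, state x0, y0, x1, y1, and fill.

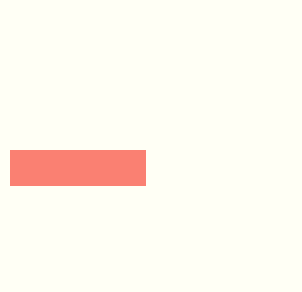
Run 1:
x0 = 10
y0 = 150
x1 = 145
y1 = 185
fill = 'salmon'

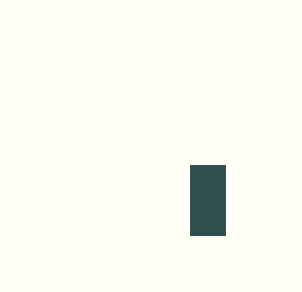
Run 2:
x0 = 190
y0 = 165
x1 = 225
y1 = 235
fill = 'darkslategray'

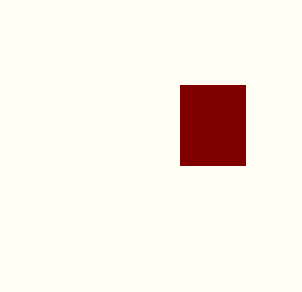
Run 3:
x0 = 180, y0 = 85, x1 = 245, y1 = 165, fill = 'maroon'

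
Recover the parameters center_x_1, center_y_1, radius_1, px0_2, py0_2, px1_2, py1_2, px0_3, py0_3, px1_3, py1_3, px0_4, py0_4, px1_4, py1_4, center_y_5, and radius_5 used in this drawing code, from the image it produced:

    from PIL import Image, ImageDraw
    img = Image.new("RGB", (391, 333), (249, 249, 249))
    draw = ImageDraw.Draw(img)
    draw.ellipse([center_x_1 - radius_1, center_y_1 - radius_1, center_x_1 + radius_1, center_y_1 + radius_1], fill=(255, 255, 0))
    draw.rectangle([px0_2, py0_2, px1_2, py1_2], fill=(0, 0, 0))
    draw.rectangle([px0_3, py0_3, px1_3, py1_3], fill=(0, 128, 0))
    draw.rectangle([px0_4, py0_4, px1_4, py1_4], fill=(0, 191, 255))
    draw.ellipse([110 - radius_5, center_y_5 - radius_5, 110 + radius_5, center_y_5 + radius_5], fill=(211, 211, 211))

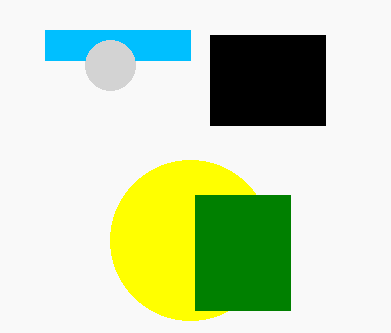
center_x_1 = 190, center_y_1 = 240, radius_1 = 80, px0_2 = 210, py0_2 = 35, px1_2 = 325, py1_2 = 125, px0_3 = 195, py0_3 = 195, px1_3 = 290, py1_3 = 310, px0_4 = 45, py0_4 = 30, px1_4 = 190, py1_4 = 60, center_y_5 = 65, radius_5 = 25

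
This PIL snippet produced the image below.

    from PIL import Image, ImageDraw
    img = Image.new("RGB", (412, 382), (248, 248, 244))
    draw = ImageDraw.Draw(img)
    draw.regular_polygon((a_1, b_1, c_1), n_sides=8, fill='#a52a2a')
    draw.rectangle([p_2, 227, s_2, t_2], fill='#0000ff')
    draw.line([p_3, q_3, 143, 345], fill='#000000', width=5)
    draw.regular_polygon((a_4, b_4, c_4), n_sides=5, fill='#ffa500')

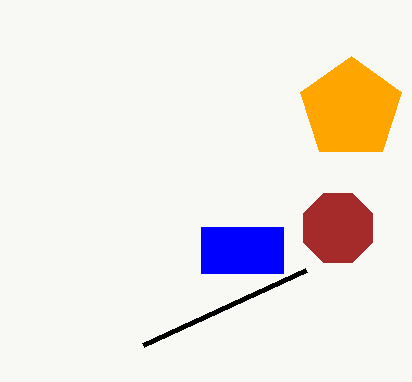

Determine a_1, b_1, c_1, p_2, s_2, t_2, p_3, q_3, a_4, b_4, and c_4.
a_1 = 338
b_1 = 228
c_1 = 37
p_2 = 201
s_2 = 283
t_2 = 273
p_3 = 306
q_3 = 270
a_4 = 351
b_4 = 109
c_4 = 53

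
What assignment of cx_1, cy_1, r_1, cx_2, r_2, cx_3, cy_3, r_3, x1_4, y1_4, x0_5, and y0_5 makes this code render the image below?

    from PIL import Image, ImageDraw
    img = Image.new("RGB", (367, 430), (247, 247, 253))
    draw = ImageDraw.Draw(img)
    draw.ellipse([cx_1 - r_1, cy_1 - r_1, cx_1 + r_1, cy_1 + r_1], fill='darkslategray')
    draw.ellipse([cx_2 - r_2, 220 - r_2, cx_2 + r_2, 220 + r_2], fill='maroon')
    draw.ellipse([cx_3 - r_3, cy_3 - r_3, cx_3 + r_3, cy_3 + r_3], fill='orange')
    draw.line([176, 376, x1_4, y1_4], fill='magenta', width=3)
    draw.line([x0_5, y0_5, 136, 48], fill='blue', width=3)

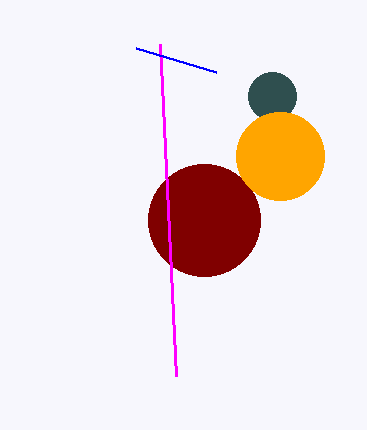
cx_1 = 272, cy_1 = 96, r_1 = 24, cx_2 = 204, r_2 = 56, cx_3 = 280, cy_3 = 156, r_3 = 44, x1_4 = 160, y1_4 = 44, x0_5 = 216, y0_5 = 72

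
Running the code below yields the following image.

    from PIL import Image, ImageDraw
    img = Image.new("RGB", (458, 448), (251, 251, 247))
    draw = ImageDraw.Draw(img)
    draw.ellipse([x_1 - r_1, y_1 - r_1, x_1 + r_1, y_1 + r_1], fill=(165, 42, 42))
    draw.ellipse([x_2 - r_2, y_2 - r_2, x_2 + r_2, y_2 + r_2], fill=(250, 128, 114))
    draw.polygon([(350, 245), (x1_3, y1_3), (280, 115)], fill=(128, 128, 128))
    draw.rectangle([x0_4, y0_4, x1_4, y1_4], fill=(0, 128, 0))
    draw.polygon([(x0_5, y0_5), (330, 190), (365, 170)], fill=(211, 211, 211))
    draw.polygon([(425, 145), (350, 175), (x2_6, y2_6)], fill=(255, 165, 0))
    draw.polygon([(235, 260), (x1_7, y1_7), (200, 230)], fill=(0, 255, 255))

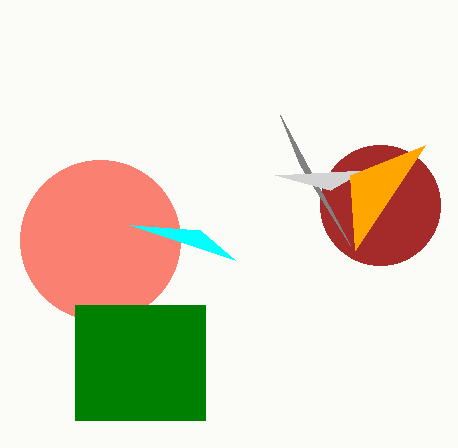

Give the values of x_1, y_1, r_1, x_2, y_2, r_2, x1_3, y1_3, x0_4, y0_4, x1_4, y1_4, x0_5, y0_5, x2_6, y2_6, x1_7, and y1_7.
x_1 = 380
y_1 = 205
r_1 = 60
x_2 = 100
y_2 = 240
r_2 = 80
x1_3 = 300
y1_3 = 165
x0_4 = 75
y0_4 = 305
x1_4 = 205
y1_4 = 420
x0_5 = 275
y0_5 = 175
x2_6 = 355
y2_6 = 250
x1_7 = 130
y1_7 = 225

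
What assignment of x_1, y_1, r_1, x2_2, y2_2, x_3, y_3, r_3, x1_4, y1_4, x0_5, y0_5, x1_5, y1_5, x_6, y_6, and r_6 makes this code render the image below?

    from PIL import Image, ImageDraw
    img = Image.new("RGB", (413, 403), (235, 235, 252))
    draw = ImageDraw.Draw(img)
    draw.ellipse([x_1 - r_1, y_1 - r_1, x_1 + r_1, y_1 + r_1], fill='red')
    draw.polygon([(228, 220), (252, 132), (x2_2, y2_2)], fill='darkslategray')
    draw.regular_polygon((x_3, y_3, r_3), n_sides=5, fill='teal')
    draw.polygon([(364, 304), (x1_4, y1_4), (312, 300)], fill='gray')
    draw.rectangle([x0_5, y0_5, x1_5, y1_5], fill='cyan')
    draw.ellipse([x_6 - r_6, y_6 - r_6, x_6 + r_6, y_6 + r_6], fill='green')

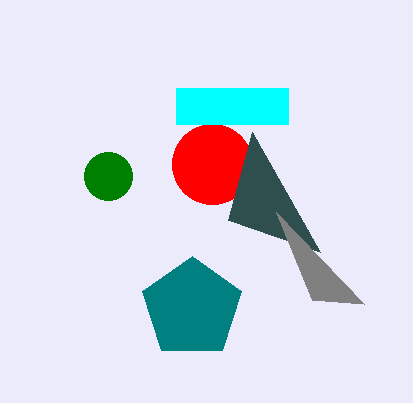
x_1 = 212
y_1 = 164
r_1 = 40
x2_2 = 320
y2_2 = 252
x_3 = 192
y_3 = 308
r_3 = 52
x1_4 = 276
y1_4 = 212
x0_5 = 176
y0_5 = 88
x1_5 = 288
y1_5 = 124
x_6 = 108
y_6 = 176
r_6 = 24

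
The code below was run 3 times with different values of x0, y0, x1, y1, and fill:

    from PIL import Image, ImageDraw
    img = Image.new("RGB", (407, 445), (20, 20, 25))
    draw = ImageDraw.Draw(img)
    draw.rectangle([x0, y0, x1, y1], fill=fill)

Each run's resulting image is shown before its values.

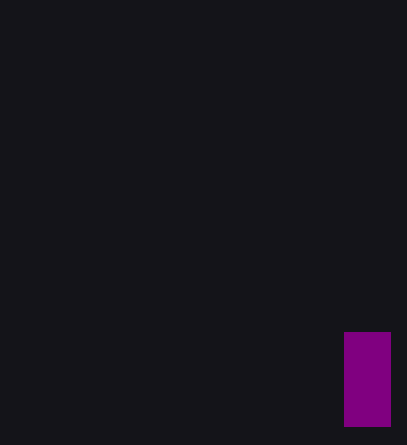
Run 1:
x0 = 344
y0 = 332
x1 = 390
y1 = 426
fill = 'purple'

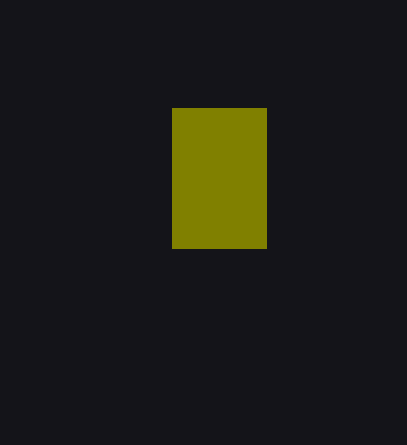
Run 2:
x0 = 172; y0 = 108; x1 = 266; y1 = 248; fill = 'olive'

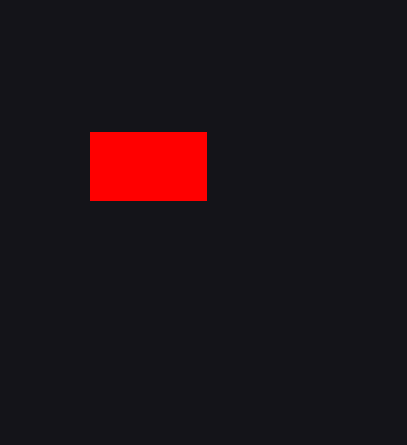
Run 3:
x0 = 90; y0 = 132; x1 = 206; y1 = 200; fill = 'red'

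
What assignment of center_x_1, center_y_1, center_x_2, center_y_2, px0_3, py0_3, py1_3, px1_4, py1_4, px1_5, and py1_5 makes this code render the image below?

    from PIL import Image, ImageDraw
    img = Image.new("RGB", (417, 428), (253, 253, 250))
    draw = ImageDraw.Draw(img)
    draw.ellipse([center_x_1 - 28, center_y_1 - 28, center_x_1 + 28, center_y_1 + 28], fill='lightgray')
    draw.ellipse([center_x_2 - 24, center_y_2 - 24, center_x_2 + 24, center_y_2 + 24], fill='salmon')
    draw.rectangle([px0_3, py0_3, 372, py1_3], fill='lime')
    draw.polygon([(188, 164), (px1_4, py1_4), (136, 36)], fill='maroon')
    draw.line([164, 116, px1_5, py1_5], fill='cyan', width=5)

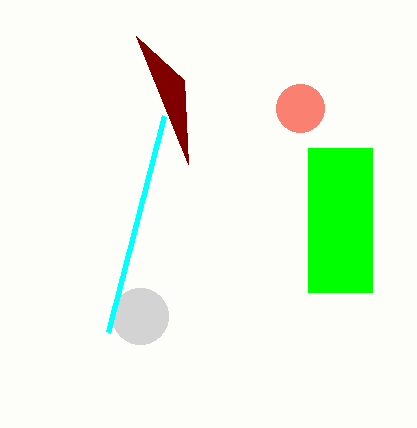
center_x_1 = 140; center_y_1 = 316; center_x_2 = 300; center_y_2 = 108; px0_3 = 308; py0_3 = 148; py1_3 = 292; px1_4 = 184; py1_4 = 80; px1_5 = 108; py1_5 = 332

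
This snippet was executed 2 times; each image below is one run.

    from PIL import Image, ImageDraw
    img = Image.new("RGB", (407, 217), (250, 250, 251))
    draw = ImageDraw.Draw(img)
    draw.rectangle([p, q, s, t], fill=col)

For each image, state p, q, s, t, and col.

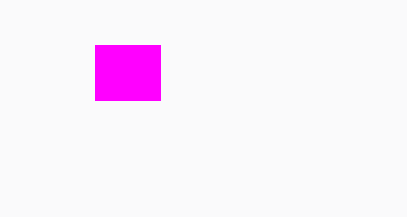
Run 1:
p = 95, q = 45, s = 160, t = 100, col = 'magenta'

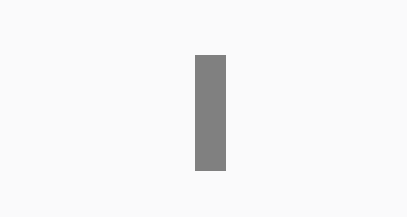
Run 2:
p = 195
q = 55
s = 225
t = 170
col = 'gray'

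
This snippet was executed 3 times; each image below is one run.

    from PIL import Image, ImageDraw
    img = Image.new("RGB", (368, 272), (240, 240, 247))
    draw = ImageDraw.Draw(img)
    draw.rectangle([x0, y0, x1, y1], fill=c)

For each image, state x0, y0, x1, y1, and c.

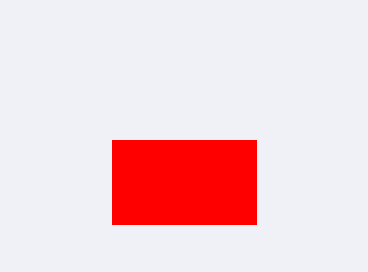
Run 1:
x0 = 112; y0 = 140; x1 = 256; y1 = 224; c = 'red'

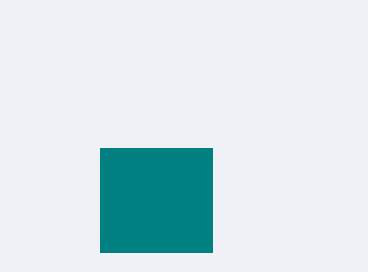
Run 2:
x0 = 100
y0 = 148
x1 = 212
y1 = 252
c = 'teal'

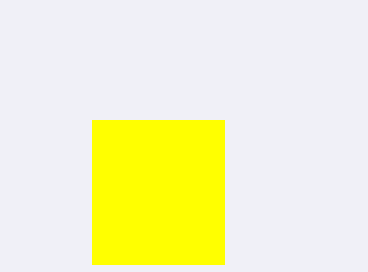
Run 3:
x0 = 92; y0 = 120; x1 = 224; y1 = 264; c = 'yellow'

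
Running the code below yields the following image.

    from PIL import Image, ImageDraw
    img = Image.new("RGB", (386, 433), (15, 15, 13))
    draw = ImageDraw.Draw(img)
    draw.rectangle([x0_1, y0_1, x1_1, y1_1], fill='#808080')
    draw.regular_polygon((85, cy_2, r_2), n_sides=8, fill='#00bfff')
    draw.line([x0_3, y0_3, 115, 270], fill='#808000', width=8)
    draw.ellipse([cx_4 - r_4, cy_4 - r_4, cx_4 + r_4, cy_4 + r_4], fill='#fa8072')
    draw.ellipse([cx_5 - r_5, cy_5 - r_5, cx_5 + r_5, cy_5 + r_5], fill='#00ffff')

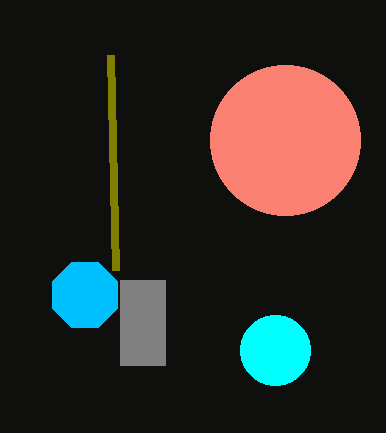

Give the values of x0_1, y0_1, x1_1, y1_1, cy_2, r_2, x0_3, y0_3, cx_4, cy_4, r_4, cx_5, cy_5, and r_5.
x0_1 = 120; y0_1 = 280; x1_1 = 165; y1_1 = 365; cy_2 = 295; r_2 = 35; x0_3 = 110; y0_3 = 55; cx_4 = 285; cy_4 = 140; r_4 = 75; cx_5 = 275; cy_5 = 350; r_5 = 35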